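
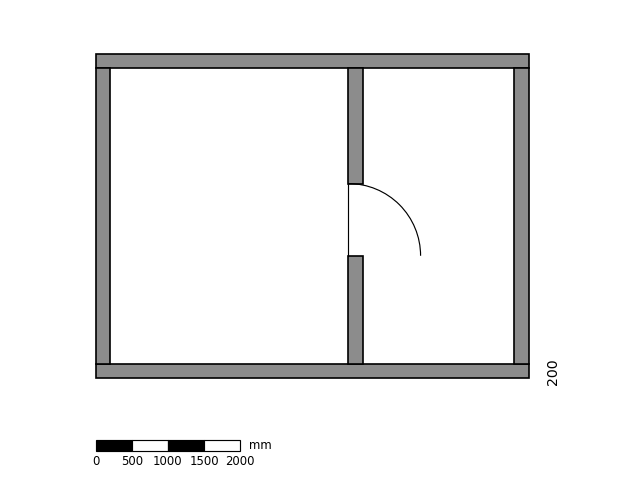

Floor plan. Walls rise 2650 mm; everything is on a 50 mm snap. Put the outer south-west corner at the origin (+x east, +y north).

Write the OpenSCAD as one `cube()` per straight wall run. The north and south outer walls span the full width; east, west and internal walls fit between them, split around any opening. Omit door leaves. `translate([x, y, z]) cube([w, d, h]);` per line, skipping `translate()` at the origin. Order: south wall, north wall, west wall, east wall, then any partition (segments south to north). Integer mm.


cube([6000, 200, 2650]);
translate([0, 4300, 0]) cube([6000, 200, 2650]);
translate([0, 200, 0]) cube([200, 4100, 2650]);
translate([5800, 200, 0]) cube([200, 4100, 2650]);
translate([3500, 200, 0]) cube([200, 1500, 2650]);
translate([3500, 2700, 0]) cube([200, 1600, 2650]);


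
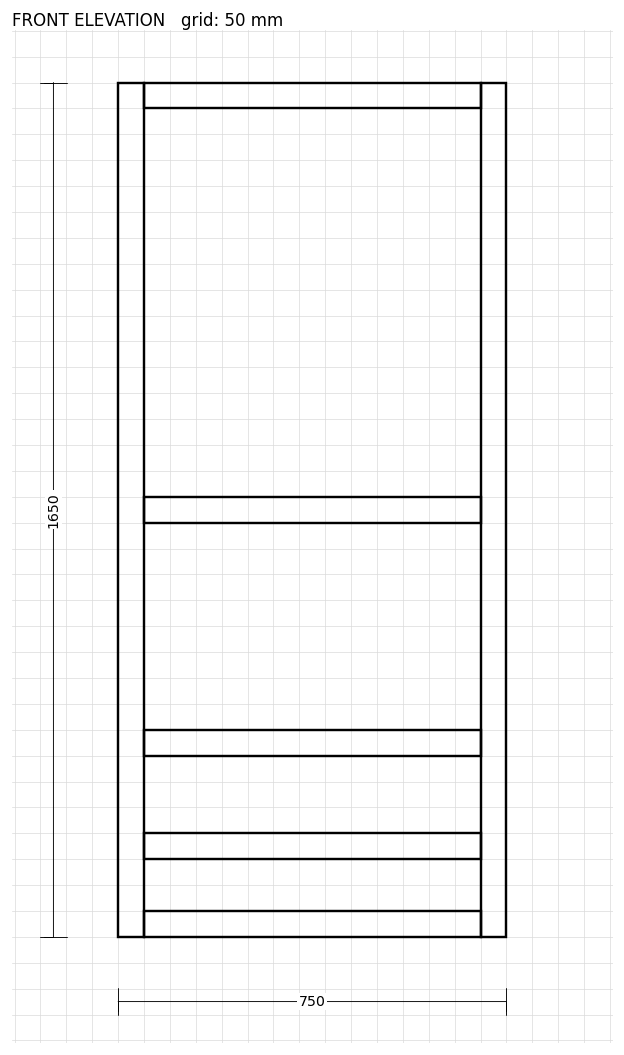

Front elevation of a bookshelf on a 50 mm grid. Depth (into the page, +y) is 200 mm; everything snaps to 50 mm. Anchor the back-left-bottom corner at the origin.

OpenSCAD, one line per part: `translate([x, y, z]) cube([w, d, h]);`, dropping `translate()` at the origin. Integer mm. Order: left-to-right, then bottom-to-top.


cube([50, 200, 1650]);
translate([50, 0, 0]) cube([650, 200, 50]);
translate([50, 0, 150]) cube([650, 200, 50]);
translate([50, 0, 350]) cube([650, 200, 50]);
translate([50, 0, 800]) cube([650, 200, 50]);
translate([50, 0, 1600]) cube([650, 200, 50]);
translate([700, 0, 0]) cube([50, 200, 1650]);


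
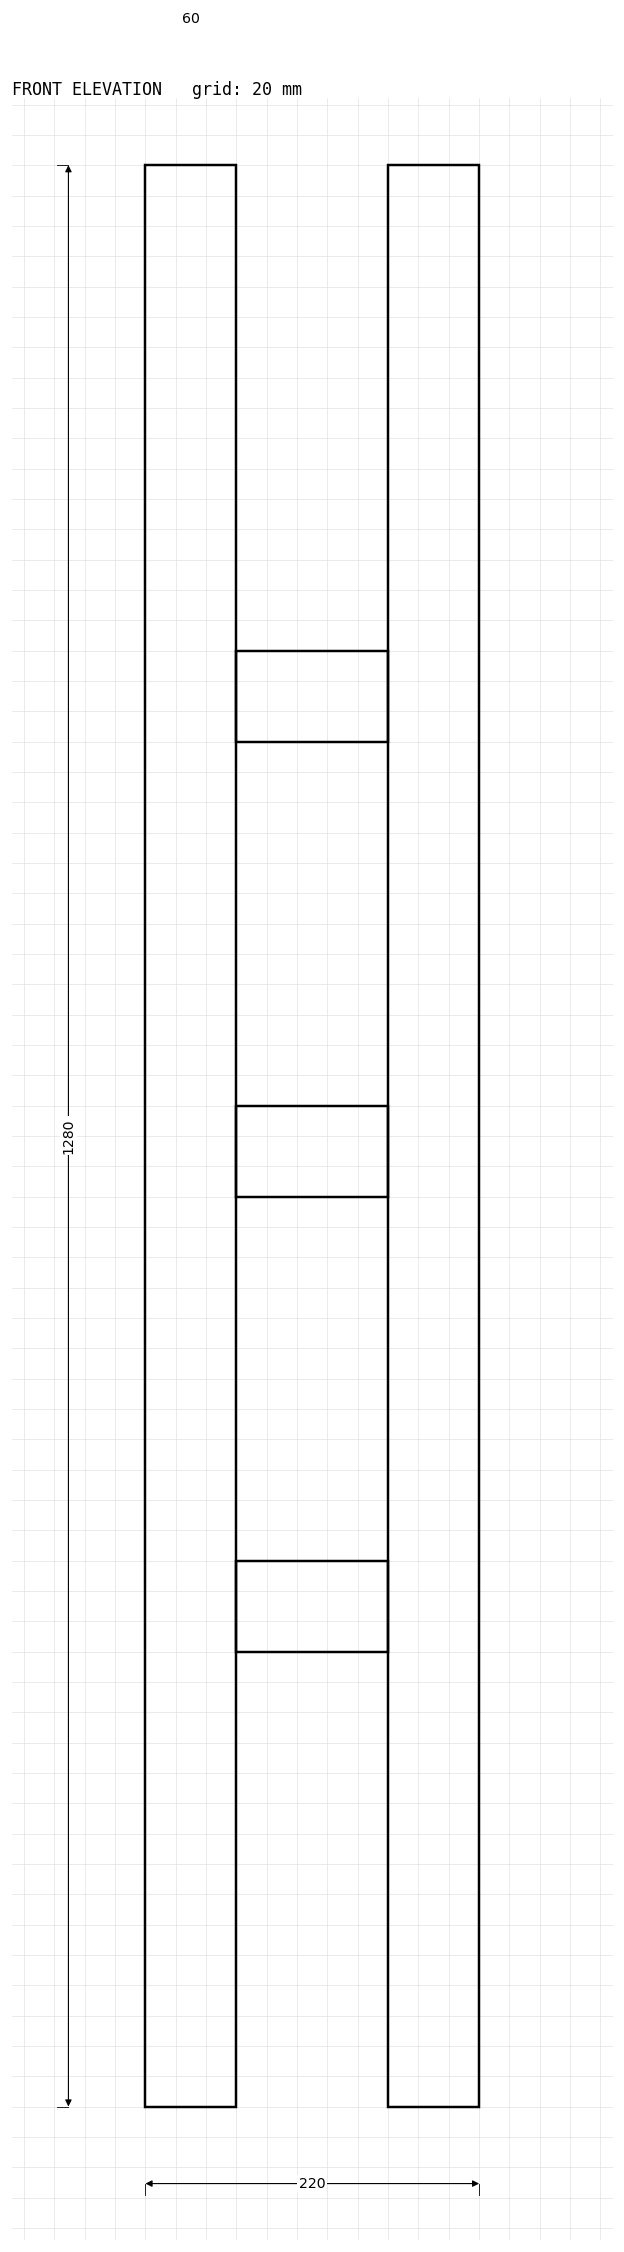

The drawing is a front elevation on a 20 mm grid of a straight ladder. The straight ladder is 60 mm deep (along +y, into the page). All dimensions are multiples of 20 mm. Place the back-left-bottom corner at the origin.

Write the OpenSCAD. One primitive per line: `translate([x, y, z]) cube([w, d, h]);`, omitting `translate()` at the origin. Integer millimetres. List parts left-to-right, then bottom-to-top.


cube([60, 60, 1280]);
translate([60, 0, 300]) cube([100, 60, 60]);
translate([60, 0, 600]) cube([100, 60, 60]);
translate([60, 0, 900]) cube([100, 60, 60]);
translate([160, 0, 0]) cube([60, 60, 1280]);


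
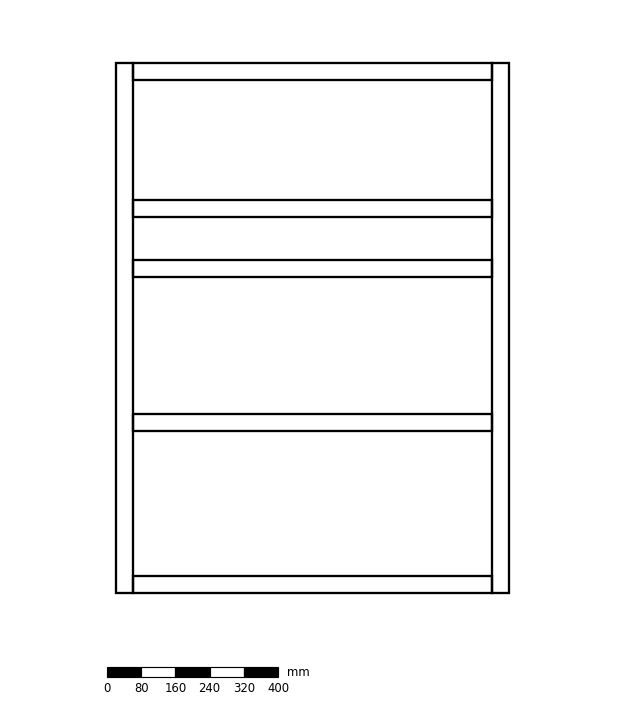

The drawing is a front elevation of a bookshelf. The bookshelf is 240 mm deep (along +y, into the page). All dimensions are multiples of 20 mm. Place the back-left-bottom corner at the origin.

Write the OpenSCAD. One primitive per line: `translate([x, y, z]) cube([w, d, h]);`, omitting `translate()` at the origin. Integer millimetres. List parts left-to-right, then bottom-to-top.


cube([40, 240, 1240]);
translate([40, 0, 0]) cube([840, 240, 40]);
translate([40, 0, 380]) cube([840, 240, 40]);
translate([40, 0, 740]) cube([840, 240, 40]);
translate([40, 0, 880]) cube([840, 240, 40]);
translate([40, 0, 1200]) cube([840, 240, 40]);
translate([880, 0, 0]) cube([40, 240, 1240]);


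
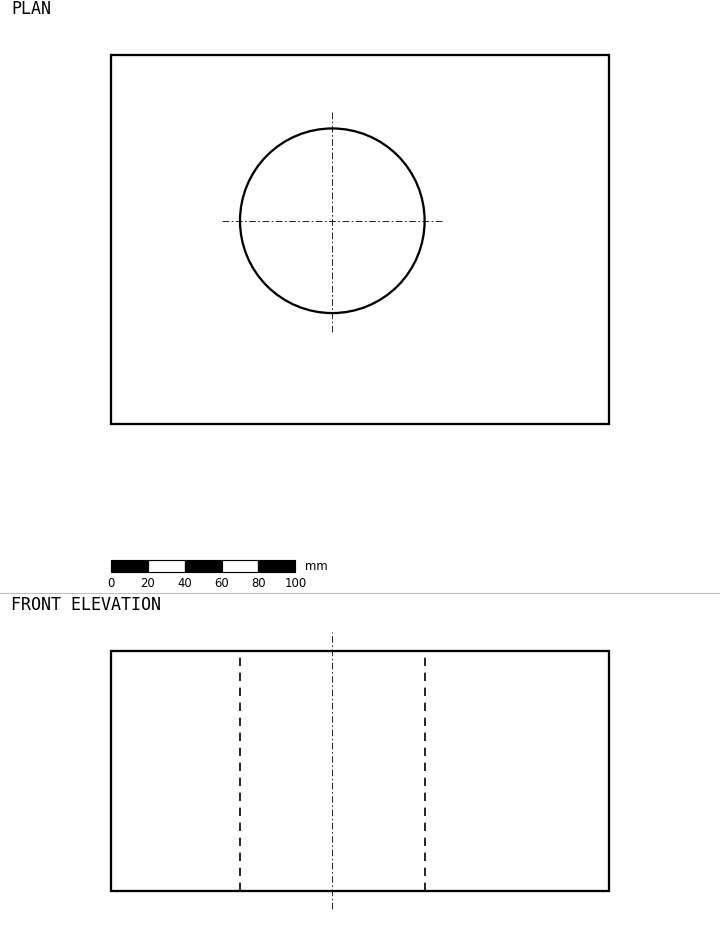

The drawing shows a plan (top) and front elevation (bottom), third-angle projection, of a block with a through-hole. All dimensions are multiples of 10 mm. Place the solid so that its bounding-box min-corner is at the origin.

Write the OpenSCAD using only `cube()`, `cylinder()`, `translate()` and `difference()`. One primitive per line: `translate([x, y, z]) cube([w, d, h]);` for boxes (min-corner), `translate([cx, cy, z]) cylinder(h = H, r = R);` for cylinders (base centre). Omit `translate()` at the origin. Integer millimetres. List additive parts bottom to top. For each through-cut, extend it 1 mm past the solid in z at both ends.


difference() {
  cube([270, 200, 130]);
  translate([120, 110, -1]) cylinder(h = 132, r = 50);
}


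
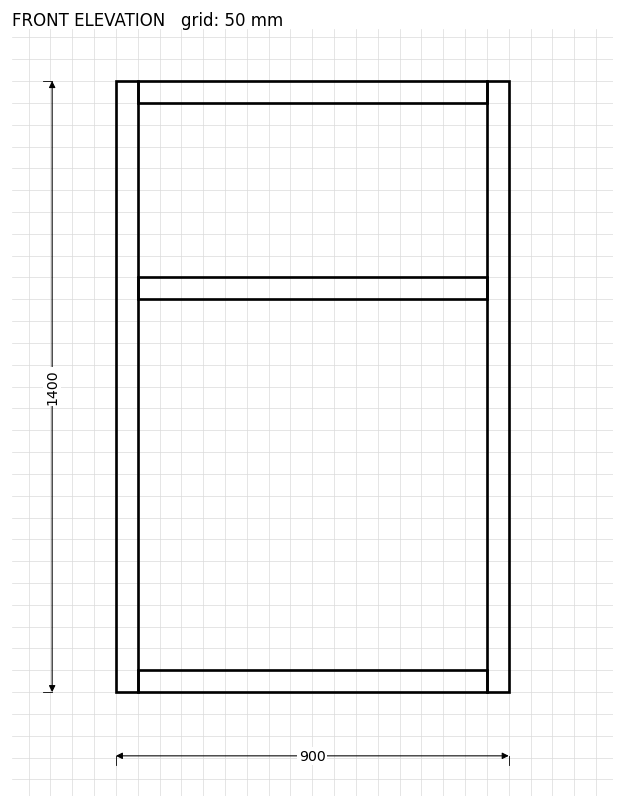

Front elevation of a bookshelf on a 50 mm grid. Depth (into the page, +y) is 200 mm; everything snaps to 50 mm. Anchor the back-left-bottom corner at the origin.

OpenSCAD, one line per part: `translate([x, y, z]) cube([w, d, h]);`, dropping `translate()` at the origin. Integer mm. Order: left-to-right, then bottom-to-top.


cube([50, 200, 1400]);
translate([50, 0, 0]) cube([800, 200, 50]);
translate([50, 0, 900]) cube([800, 200, 50]);
translate([50, 0, 1350]) cube([800, 200, 50]);
translate([850, 0, 0]) cube([50, 200, 1400]);


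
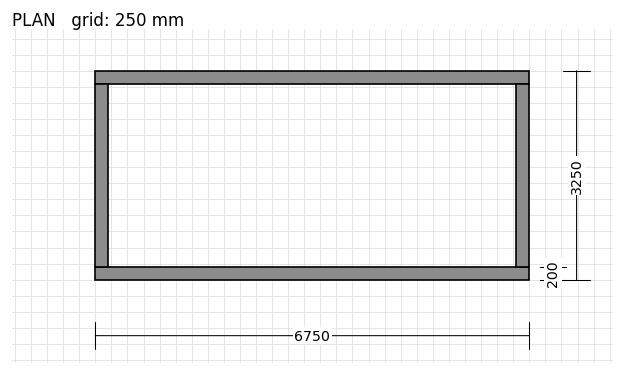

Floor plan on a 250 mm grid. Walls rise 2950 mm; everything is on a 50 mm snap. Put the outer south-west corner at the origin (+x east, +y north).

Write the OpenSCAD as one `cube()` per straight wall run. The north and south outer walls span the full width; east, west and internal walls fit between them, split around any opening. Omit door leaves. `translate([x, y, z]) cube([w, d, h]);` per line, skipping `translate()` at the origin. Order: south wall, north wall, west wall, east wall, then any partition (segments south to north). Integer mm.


cube([6750, 200, 2950]);
translate([0, 3050, 0]) cube([6750, 200, 2950]);
translate([0, 200, 0]) cube([200, 2850, 2950]);
translate([6550, 200, 0]) cube([200, 2850, 2950]);


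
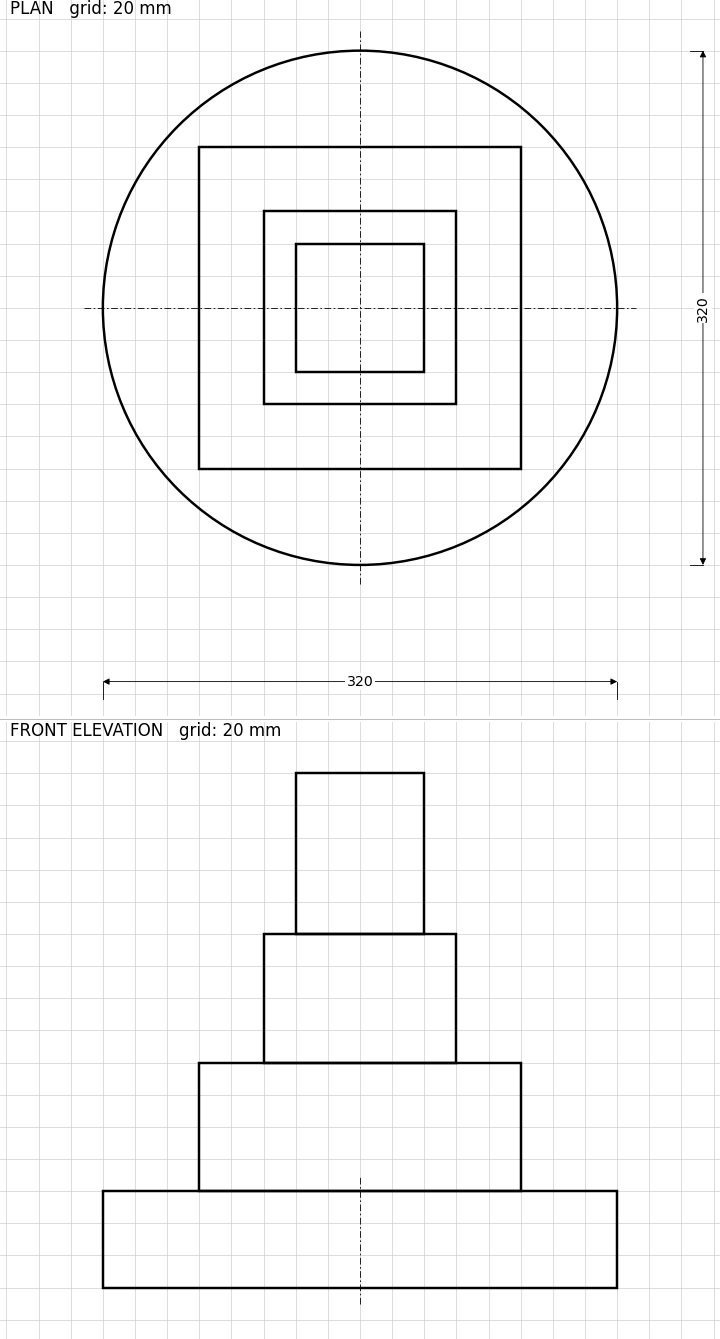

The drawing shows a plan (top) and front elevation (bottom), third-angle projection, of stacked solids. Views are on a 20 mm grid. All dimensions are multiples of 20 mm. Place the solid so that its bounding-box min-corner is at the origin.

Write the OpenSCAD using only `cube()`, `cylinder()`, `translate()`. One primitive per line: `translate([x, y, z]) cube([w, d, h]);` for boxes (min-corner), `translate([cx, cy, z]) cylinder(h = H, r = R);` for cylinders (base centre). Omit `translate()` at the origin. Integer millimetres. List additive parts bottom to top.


translate([160, 160, 0]) cylinder(h = 60, r = 160);
translate([60, 60, 60]) cube([200, 200, 80]);
translate([100, 100, 140]) cube([120, 120, 80]);
translate([120, 120, 220]) cube([80, 80, 100]);


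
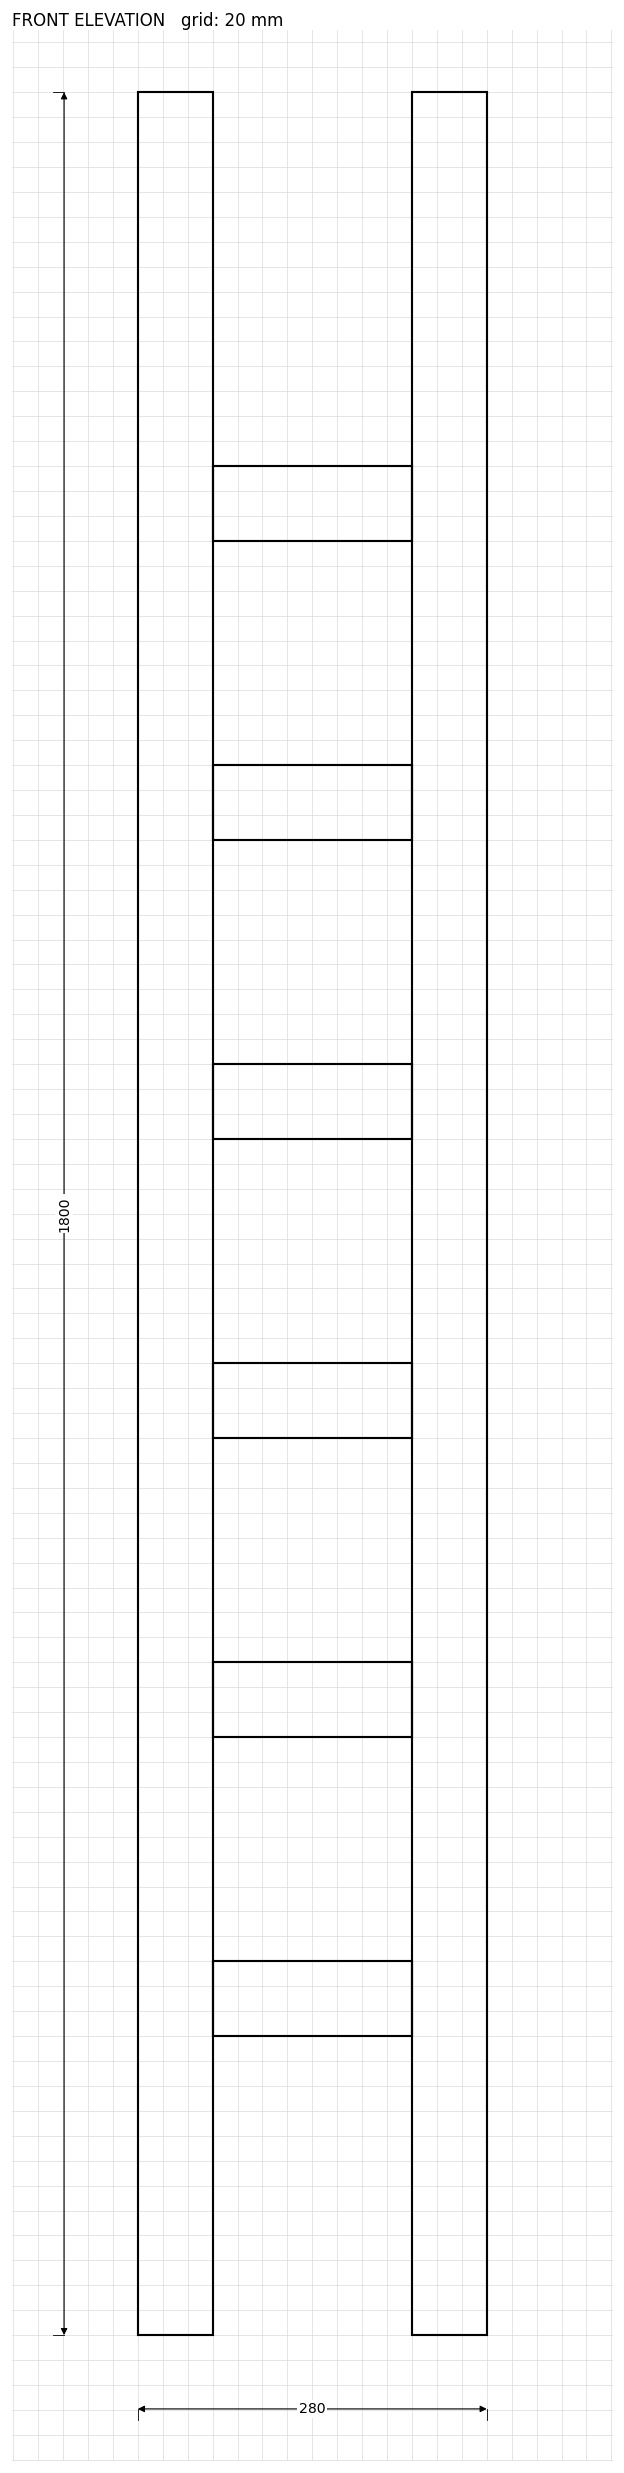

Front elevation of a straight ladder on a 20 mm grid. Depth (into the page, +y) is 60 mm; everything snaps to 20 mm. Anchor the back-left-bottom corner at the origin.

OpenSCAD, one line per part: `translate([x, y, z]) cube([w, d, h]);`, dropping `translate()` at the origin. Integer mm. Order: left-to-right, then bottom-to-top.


cube([60, 60, 1800]);
translate([60, 0, 240]) cube([160, 60, 60]);
translate([60, 0, 480]) cube([160, 60, 60]);
translate([60, 0, 720]) cube([160, 60, 60]);
translate([60, 0, 960]) cube([160, 60, 60]);
translate([60, 0, 1200]) cube([160, 60, 60]);
translate([60, 0, 1440]) cube([160, 60, 60]);
translate([220, 0, 0]) cube([60, 60, 1800]);


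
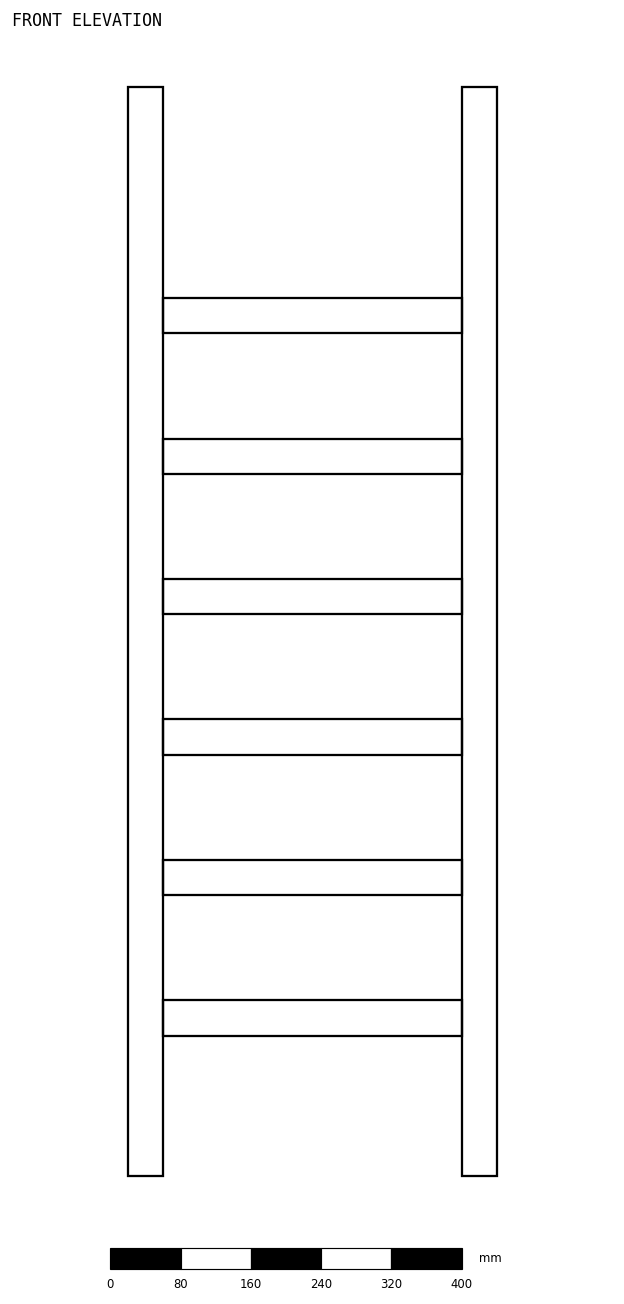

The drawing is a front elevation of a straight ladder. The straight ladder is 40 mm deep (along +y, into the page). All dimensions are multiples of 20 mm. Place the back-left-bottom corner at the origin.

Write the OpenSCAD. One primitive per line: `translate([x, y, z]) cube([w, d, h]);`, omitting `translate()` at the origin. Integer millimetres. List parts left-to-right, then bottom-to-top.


cube([40, 40, 1240]);
translate([40, 0, 160]) cube([340, 40, 40]);
translate([40, 0, 320]) cube([340, 40, 40]);
translate([40, 0, 480]) cube([340, 40, 40]);
translate([40, 0, 640]) cube([340, 40, 40]);
translate([40, 0, 800]) cube([340, 40, 40]);
translate([40, 0, 960]) cube([340, 40, 40]);
translate([380, 0, 0]) cube([40, 40, 1240]);


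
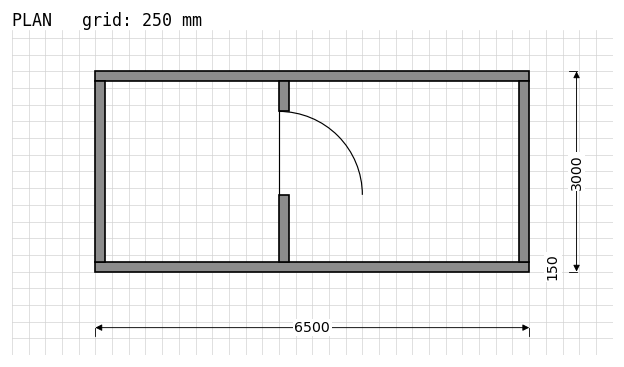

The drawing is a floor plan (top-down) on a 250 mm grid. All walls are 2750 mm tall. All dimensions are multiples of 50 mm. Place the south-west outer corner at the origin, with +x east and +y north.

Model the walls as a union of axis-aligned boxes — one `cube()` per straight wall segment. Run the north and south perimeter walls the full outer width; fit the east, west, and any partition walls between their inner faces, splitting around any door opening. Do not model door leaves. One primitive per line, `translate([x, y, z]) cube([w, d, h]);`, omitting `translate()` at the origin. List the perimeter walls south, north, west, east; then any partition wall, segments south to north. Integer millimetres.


cube([6500, 150, 2750]);
translate([0, 2850, 0]) cube([6500, 150, 2750]);
translate([0, 150, 0]) cube([150, 2700, 2750]);
translate([6350, 150, 0]) cube([150, 2700, 2750]);
translate([2750, 150, 0]) cube([150, 1000, 2750]);
translate([2750, 2400, 0]) cube([150, 450, 2750]);


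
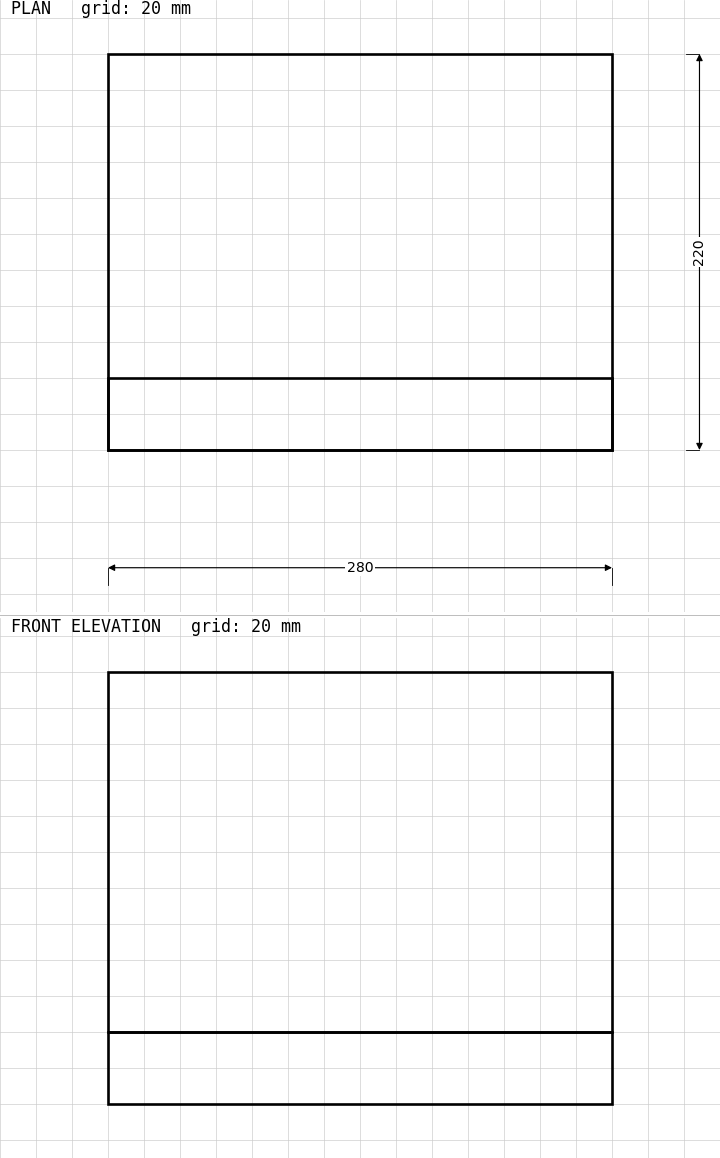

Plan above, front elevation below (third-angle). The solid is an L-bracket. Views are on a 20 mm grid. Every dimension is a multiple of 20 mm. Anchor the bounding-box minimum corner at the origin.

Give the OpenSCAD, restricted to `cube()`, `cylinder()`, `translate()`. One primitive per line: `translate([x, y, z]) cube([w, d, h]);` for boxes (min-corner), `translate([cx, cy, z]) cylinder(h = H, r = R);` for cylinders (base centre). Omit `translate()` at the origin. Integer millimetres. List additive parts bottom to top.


cube([280, 220, 40]);
translate([0, 0, 40]) cube([280, 40, 200]);


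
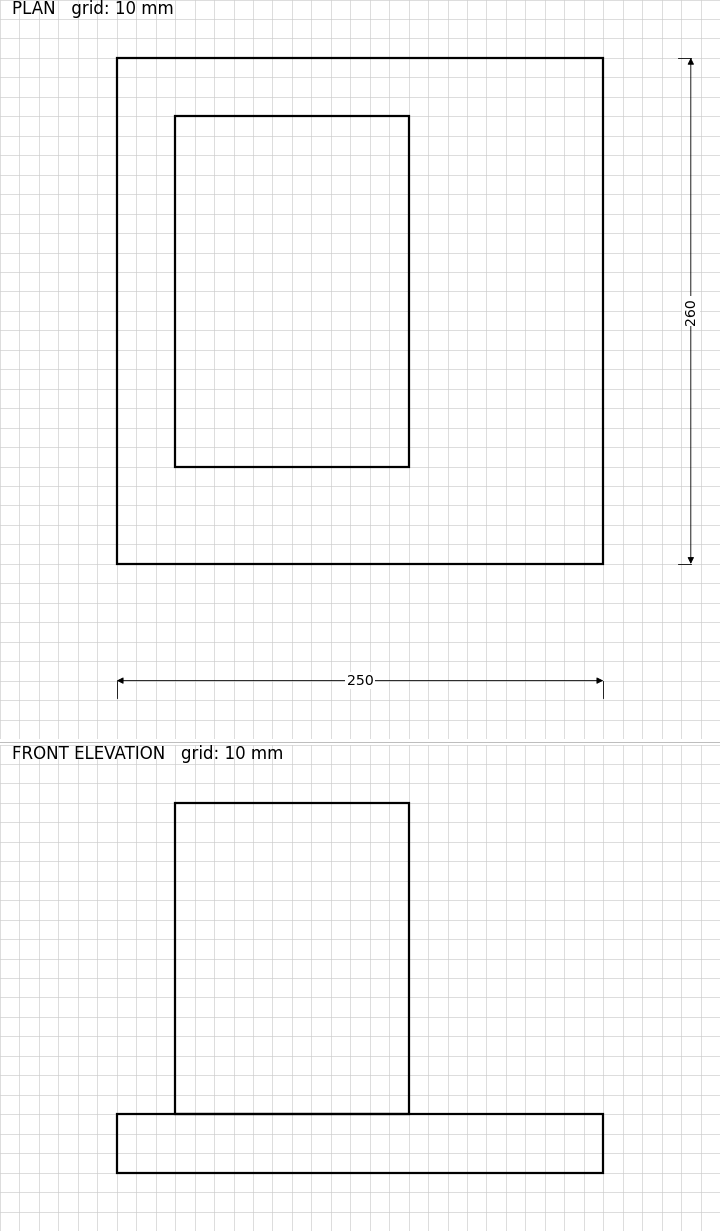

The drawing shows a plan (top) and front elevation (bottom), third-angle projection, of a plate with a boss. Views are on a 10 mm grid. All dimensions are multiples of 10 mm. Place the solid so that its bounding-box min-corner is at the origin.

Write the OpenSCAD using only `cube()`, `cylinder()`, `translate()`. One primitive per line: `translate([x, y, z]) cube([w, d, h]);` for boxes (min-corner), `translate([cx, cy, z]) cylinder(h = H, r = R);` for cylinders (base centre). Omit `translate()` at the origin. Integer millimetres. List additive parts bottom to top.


cube([250, 260, 30]);
translate([30, 50, 30]) cube([120, 180, 160]);


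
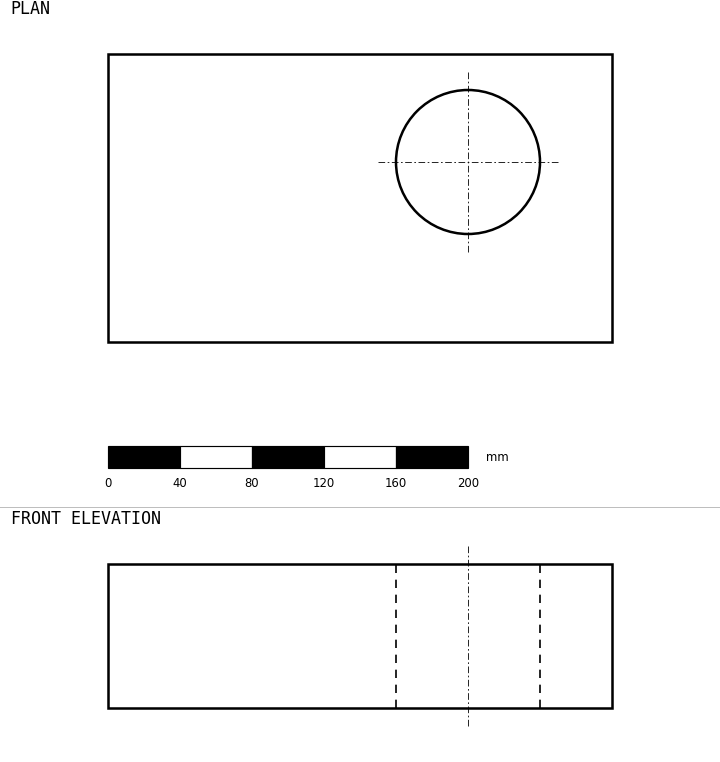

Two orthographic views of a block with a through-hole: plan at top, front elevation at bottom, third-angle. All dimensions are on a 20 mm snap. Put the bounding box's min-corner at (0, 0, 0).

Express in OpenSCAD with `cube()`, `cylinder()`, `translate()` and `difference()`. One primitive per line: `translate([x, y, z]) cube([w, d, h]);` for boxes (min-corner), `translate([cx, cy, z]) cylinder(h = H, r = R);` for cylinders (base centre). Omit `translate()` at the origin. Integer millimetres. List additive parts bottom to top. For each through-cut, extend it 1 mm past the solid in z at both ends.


difference() {
  cube([280, 160, 80]);
  translate([200, 100, -1]) cylinder(h = 82, r = 40);
}


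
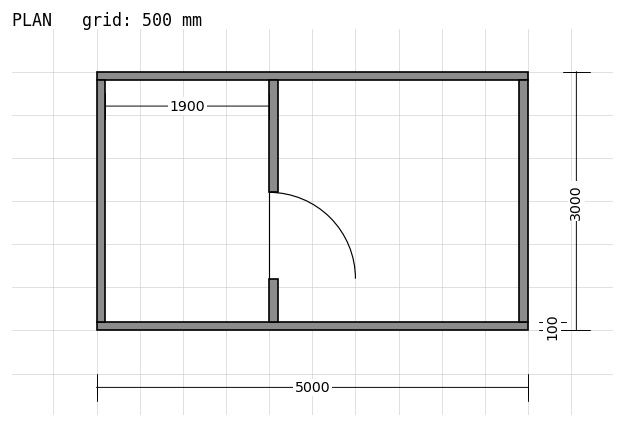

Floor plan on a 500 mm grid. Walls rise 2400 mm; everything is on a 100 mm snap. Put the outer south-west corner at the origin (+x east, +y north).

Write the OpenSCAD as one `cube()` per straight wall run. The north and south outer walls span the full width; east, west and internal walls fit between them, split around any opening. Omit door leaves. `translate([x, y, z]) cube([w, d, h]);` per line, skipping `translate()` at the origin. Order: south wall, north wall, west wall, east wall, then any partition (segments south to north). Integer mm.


cube([5000, 100, 2400]);
translate([0, 2900, 0]) cube([5000, 100, 2400]);
translate([0, 100, 0]) cube([100, 2800, 2400]);
translate([4900, 100, 0]) cube([100, 2800, 2400]);
translate([2000, 100, 0]) cube([100, 500, 2400]);
translate([2000, 1600, 0]) cube([100, 1300, 2400]);


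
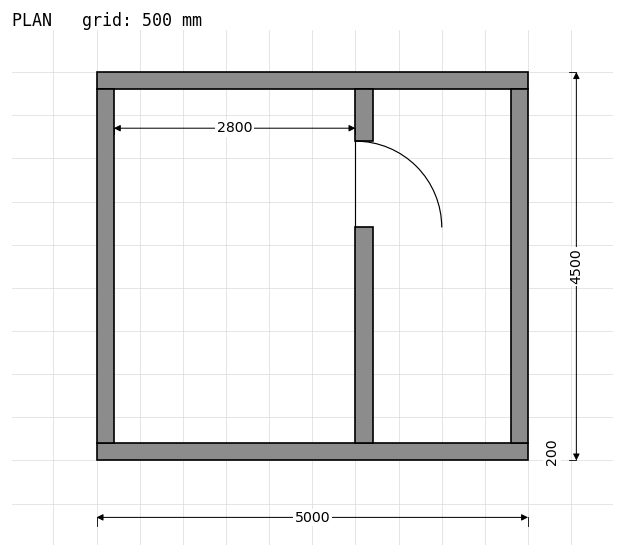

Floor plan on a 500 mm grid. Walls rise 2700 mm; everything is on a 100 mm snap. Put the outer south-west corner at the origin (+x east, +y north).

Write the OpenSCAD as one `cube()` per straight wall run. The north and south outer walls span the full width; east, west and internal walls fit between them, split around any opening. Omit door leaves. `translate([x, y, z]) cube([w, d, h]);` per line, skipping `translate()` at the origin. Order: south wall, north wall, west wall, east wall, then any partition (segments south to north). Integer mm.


cube([5000, 200, 2700]);
translate([0, 4300, 0]) cube([5000, 200, 2700]);
translate([0, 200, 0]) cube([200, 4100, 2700]);
translate([4800, 200, 0]) cube([200, 4100, 2700]);
translate([3000, 200, 0]) cube([200, 2500, 2700]);
translate([3000, 3700, 0]) cube([200, 600, 2700]);


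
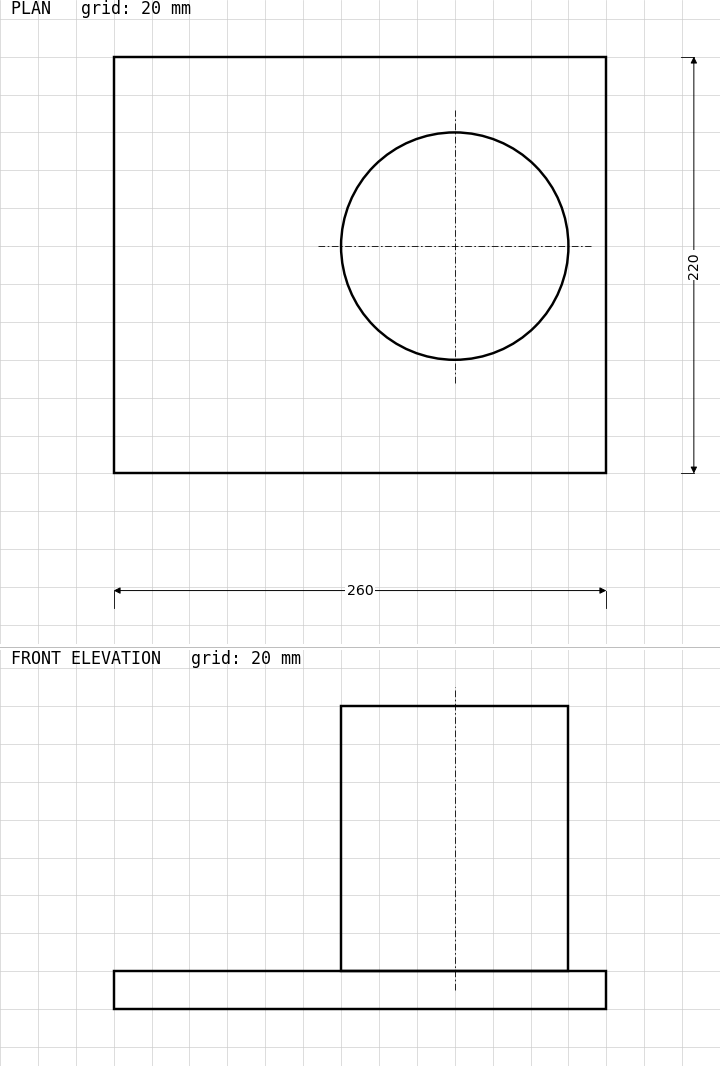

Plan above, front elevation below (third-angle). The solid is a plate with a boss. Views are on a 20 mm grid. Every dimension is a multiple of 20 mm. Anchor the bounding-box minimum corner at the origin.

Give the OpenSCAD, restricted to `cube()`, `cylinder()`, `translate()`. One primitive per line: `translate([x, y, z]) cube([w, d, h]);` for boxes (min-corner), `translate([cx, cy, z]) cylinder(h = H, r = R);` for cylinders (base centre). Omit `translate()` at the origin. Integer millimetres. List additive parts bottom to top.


cube([260, 220, 20]);
translate([180, 120, 20]) cylinder(h = 140, r = 60);


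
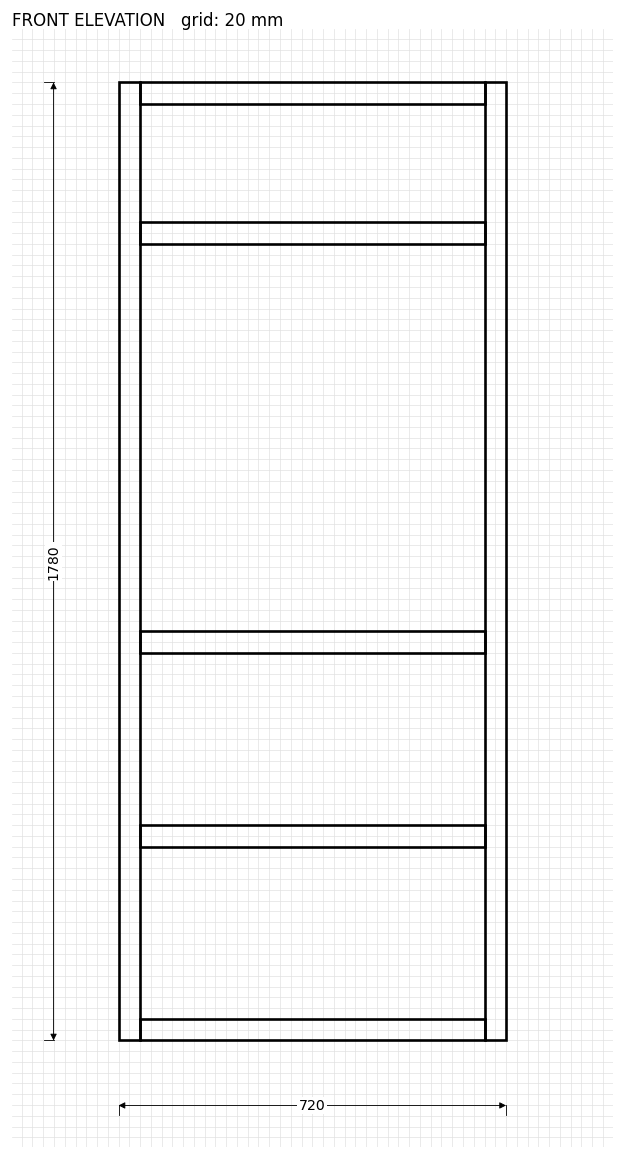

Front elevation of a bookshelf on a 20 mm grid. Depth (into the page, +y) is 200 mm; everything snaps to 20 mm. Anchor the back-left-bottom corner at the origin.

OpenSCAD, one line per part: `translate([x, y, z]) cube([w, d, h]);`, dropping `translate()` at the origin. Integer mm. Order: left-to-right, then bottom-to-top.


cube([40, 200, 1780]);
translate([40, 0, 0]) cube([640, 200, 40]);
translate([40, 0, 360]) cube([640, 200, 40]);
translate([40, 0, 720]) cube([640, 200, 40]);
translate([40, 0, 1480]) cube([640, 200, 40]);
translate([40, 0, 1740]) cube([640, 200, 40]);
translate([680, 0, 0]) cube([40, 200, 1780]);


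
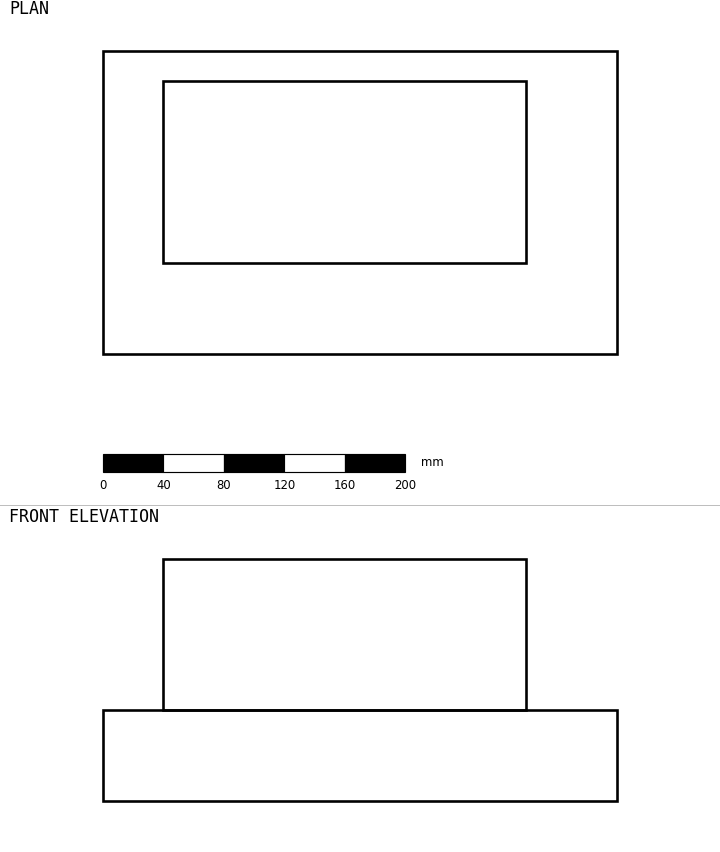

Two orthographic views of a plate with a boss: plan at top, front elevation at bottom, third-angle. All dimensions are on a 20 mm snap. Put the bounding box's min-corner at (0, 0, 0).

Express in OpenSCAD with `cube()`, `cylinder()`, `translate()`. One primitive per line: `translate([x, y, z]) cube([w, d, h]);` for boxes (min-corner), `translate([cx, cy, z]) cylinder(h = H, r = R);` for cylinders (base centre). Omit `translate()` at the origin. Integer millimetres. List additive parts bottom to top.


cube([340, 200, 60]);
translate([40, 60, 60]) cube([240, 120, 100]);


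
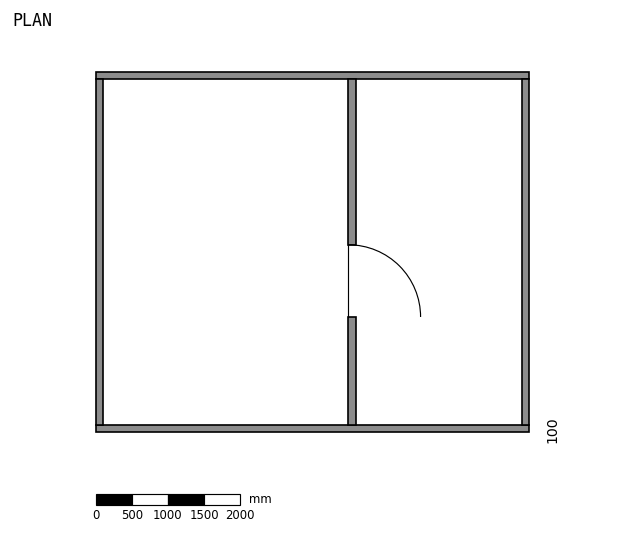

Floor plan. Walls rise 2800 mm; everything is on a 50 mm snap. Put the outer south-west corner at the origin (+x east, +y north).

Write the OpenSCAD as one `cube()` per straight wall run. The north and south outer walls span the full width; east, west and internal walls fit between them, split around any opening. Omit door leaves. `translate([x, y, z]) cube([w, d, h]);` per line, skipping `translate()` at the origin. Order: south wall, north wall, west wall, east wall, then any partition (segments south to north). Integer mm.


cube([6000, 100, 2800]);
translate([0, 4900, 0]) cube([6000, 100, 2800]);
translate([0, 100, 0]) cube([100, 4800, 2800]);
translate([5900, 100, 0]) cube([100, 4800, 2800]);
translate([3500, 100, 0]) cube([100, 1500, 2800]);
translate([3500, 2600, 0]) cube([100, 2300, 2800]);


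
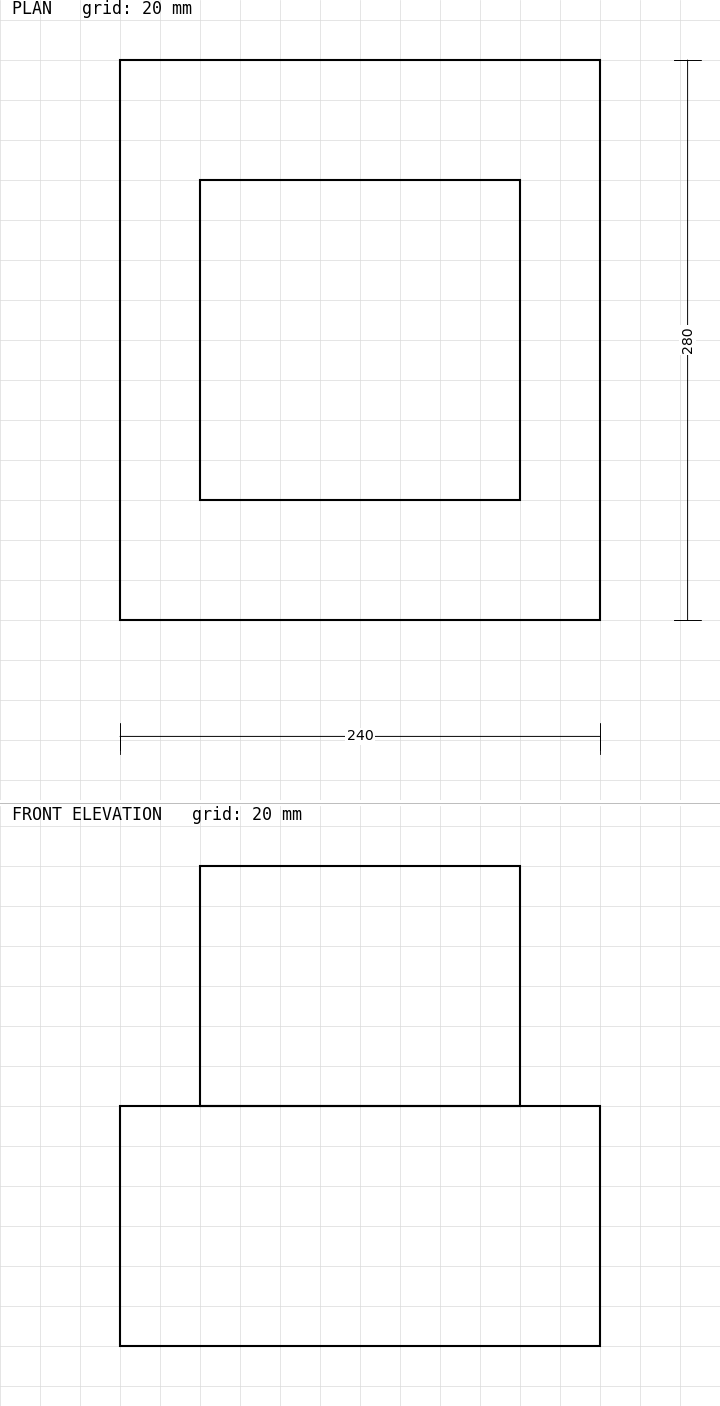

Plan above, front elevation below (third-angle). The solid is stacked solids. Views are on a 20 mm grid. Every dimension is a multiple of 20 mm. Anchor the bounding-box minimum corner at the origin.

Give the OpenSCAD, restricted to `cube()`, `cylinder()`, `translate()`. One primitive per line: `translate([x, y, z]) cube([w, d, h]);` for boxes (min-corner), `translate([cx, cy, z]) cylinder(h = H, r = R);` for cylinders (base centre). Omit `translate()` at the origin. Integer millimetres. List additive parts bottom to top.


cube([240, 280, 120]);
translate([40, 60, 120]) cube([160, 160, 120]);


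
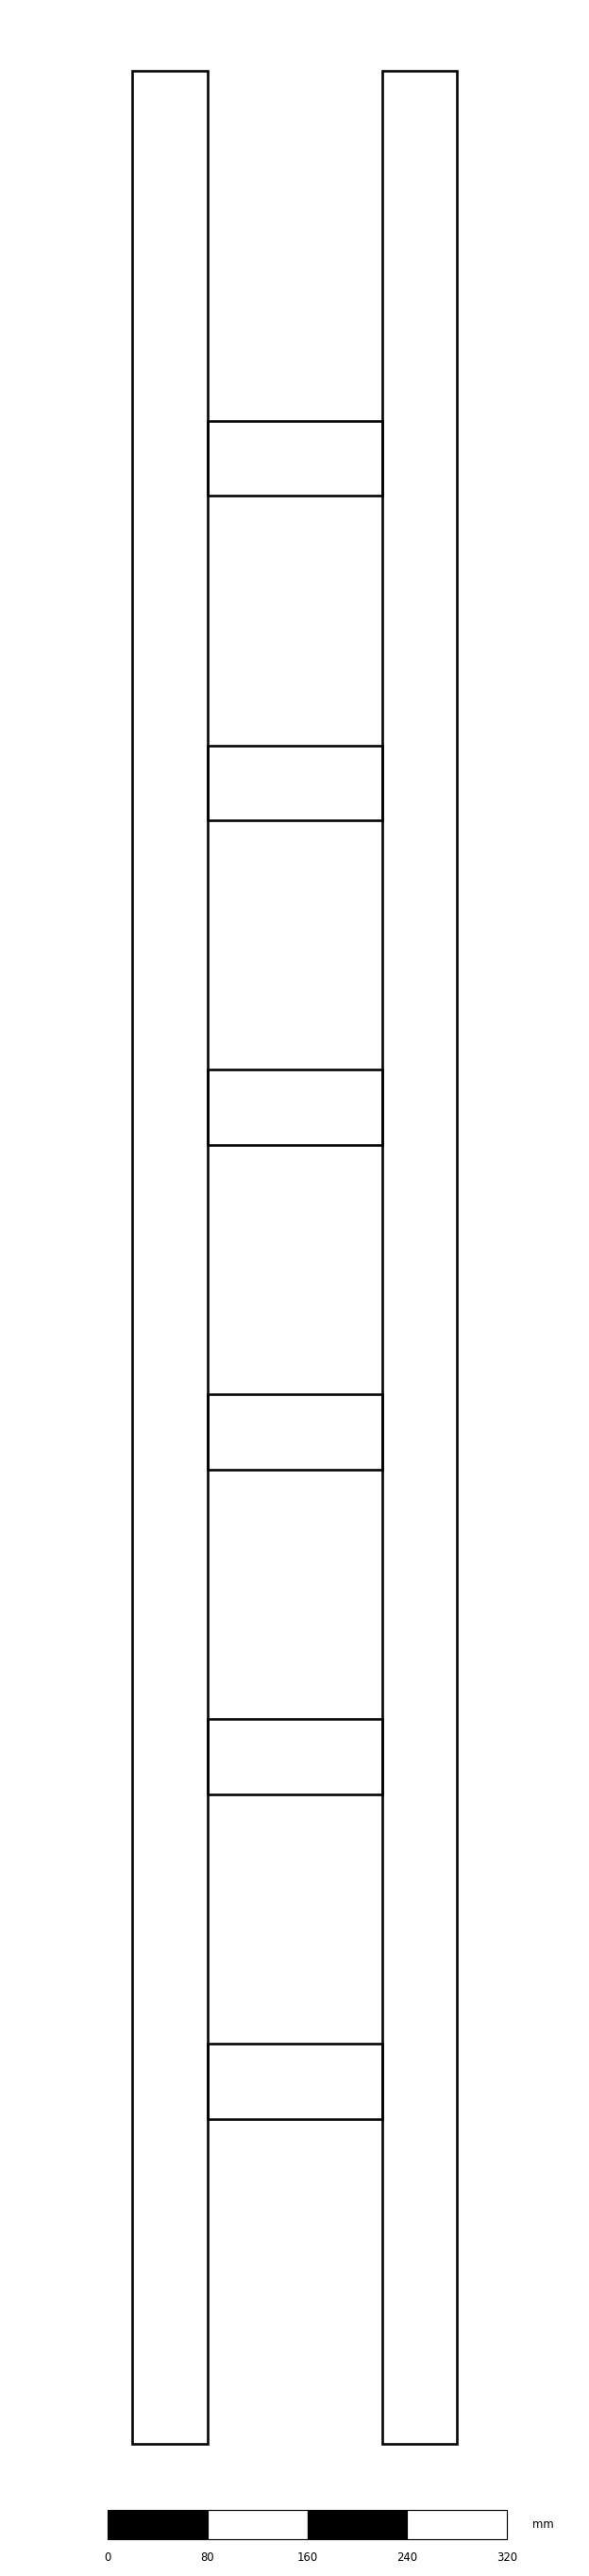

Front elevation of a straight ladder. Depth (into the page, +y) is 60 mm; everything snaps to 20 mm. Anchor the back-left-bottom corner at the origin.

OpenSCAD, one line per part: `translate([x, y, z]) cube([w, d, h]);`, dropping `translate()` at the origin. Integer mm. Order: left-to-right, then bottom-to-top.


cube([60, 60, 1900]);
translate([60, 0, 260]) cube([140, 60, 60]);
translate([60, 0, 520]) cube([140, 60, 60]);
translate([60, 0, 780]) cube([140, 60, 60]);
translate([60, 0, 1040]) cube([140, 60, 60]);
translate([60, 0, 1300]) cube([140, 60, 60]);
translate([60, 0, 1560]) cube([140, 60, 60]);
translate([200, 0, 0]) cube([60, 60, 1900]);


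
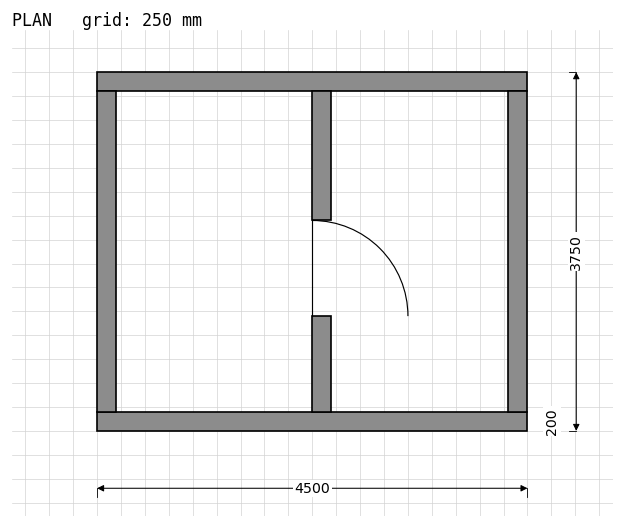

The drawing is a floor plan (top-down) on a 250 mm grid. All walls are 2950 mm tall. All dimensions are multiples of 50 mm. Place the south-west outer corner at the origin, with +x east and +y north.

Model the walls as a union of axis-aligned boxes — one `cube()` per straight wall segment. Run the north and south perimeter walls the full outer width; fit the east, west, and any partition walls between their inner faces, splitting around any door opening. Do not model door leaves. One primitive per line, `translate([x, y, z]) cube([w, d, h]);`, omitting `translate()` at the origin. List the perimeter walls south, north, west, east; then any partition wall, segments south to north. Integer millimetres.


cube([4500, 200, 2950]);
translate([0, 3550, 0]) cube([4500, 200, 2950]);
translate([0, 200, 0]) cube([200, 3350, 2950]);
translate([4300, 200, 0]) cube([200, 3350, 2950]);
translate([2250, 200, 0]) cube([200, 1000, 2950]);
translate([2250, 2200, 0]) cube([200, 1350, 2950]);


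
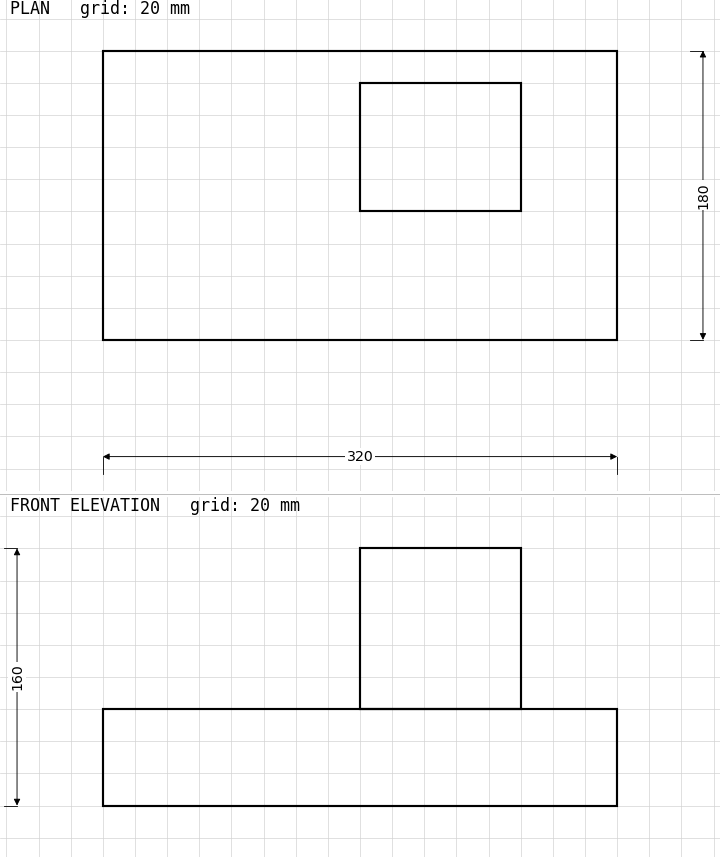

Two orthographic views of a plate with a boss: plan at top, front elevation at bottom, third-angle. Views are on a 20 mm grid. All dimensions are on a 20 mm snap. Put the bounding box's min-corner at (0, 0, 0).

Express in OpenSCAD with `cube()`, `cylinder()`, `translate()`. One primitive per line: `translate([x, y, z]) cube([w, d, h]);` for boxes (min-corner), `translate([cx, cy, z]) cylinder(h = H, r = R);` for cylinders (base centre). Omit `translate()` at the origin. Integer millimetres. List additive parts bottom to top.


cube([320, 180, 60]);
translate([160, 80, 60]) cube([100, 80, 100]);


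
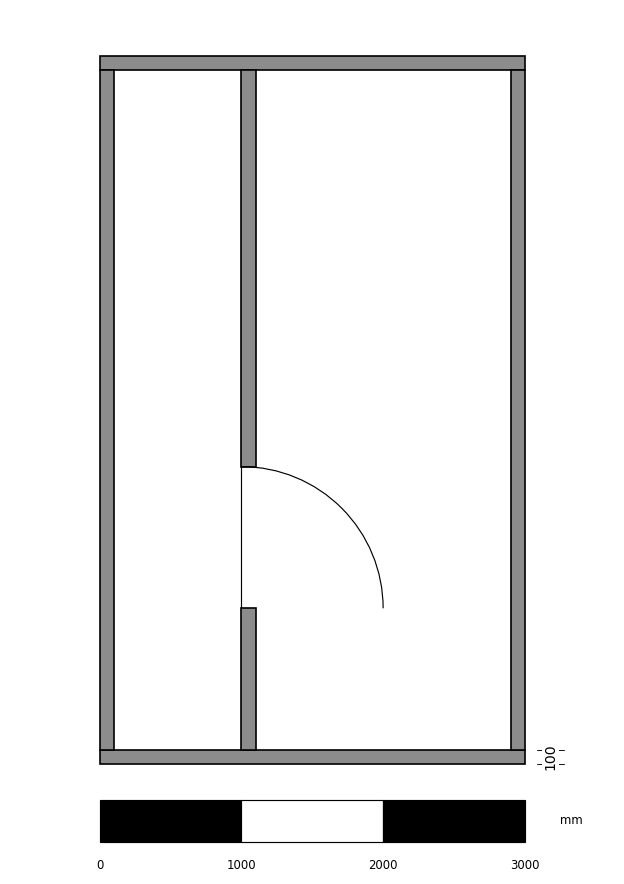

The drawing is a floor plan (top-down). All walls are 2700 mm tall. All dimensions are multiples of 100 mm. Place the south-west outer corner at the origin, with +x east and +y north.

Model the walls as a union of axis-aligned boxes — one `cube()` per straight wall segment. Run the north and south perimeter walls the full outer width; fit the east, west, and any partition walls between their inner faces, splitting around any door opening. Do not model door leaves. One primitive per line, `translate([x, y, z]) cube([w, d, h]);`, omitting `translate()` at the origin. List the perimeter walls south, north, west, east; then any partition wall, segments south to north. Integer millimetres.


cube([3000, 100, 2700]);
translate([0, 4900, 0]) cube([3000, 100, 2700]);
translate([0, 100, 0]) cube([100, 4800, 2700]);
translate([2900, 100, 0]) cube([100, 4800, 2700]);
translate([1000, 100, 0]) cube([100, 1000, 2700]);
translate([1000, 2100, 0]) cube([100, 2800, 2700]);


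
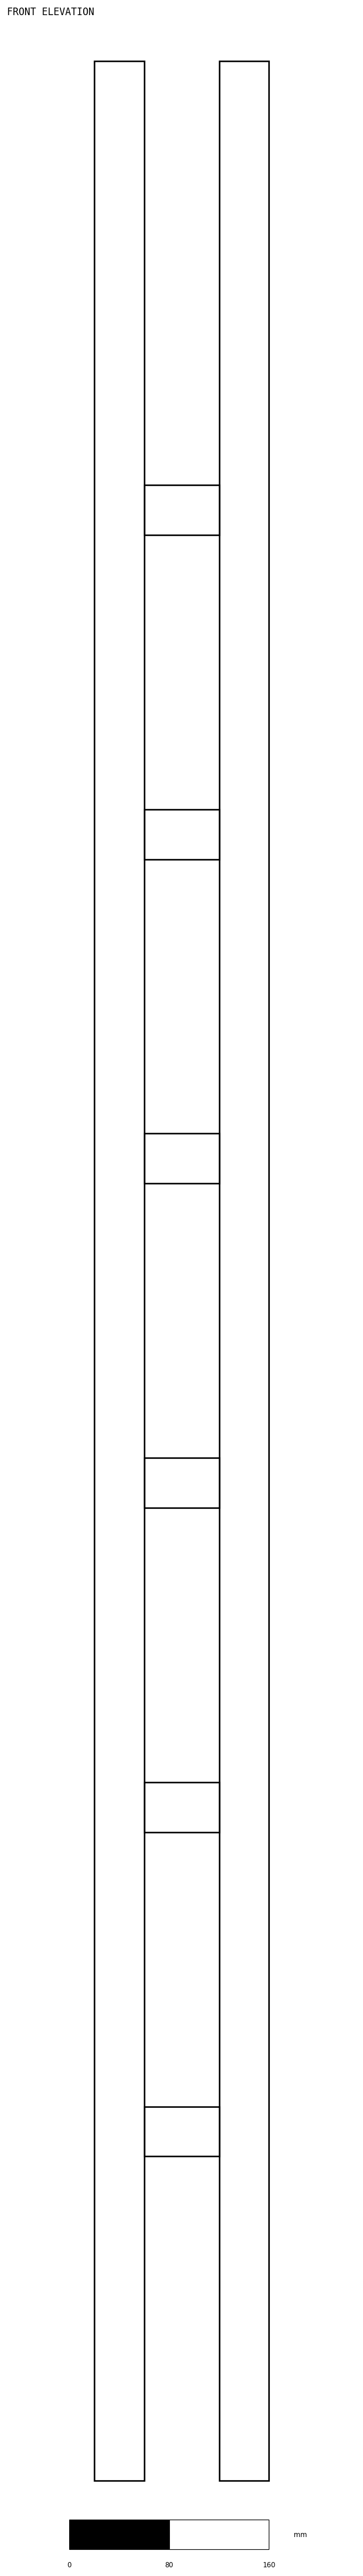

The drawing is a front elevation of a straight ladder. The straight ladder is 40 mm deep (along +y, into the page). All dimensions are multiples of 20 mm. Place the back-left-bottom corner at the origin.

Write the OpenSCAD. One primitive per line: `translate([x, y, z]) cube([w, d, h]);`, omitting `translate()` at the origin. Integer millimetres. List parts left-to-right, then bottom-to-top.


cube([40, 40, 1940]);
translate([40, 0, 260]) cube([60, 40, 40]);
translate([40, 0, 520]) cube([60, 40, 40]);
translate([40, 0, 780]) cube([60, 40, 40]);
translate([40, 0, 1040]) cube([60, 40, 40]);
translate([40, 0, 1300]) cube([60, 40, 40]);
translate([40, 0, 1560]) cube([60, 40, 40]);
translate([100, 0, 0]) cube([40, 40, 1940]);


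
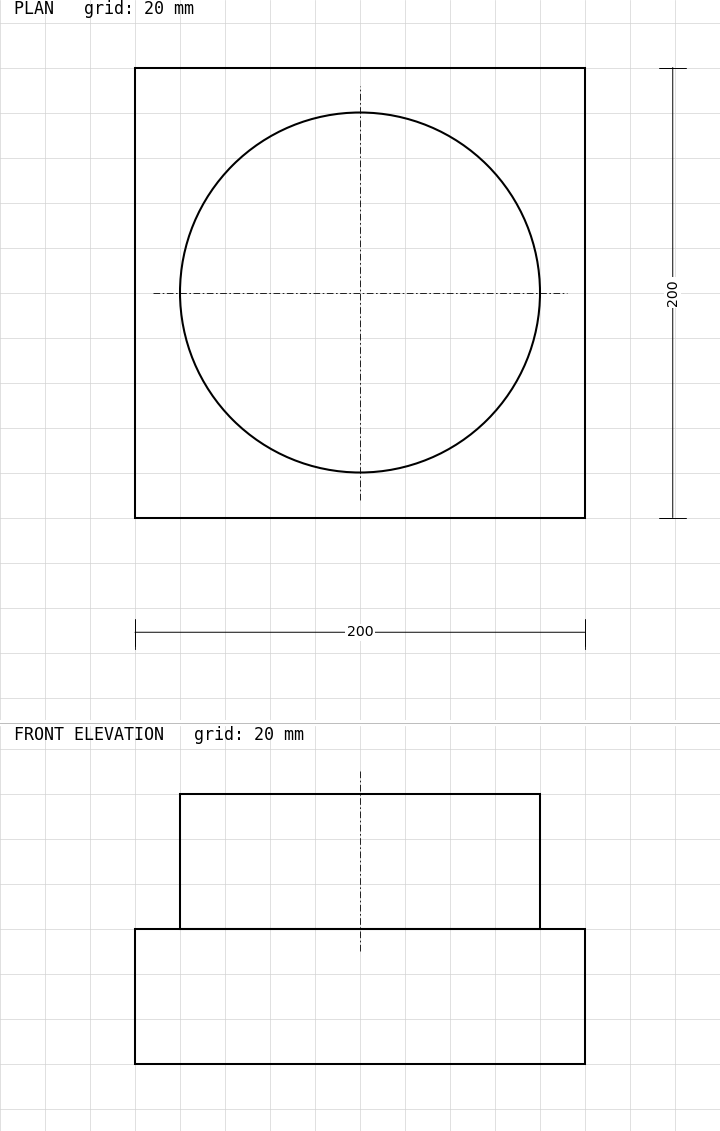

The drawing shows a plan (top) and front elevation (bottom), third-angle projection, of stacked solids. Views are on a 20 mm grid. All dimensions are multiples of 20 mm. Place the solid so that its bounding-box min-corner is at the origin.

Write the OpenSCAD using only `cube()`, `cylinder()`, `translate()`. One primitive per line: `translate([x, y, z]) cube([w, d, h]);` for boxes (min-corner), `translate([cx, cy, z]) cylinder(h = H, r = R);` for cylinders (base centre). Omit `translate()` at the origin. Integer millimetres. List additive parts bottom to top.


cube([200, 200, 60]);
translate([100, 100, 60]) cylinder(h = 60, r = 80);


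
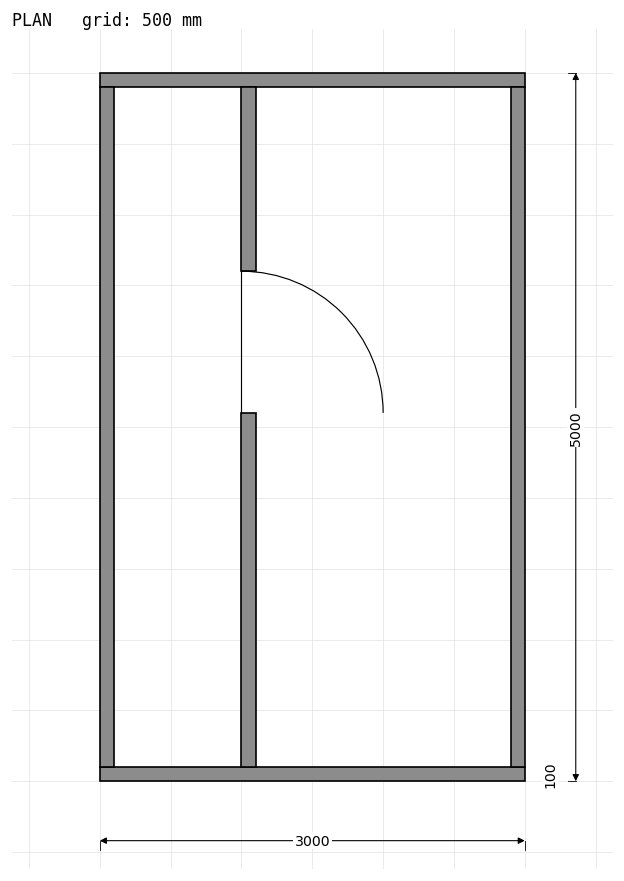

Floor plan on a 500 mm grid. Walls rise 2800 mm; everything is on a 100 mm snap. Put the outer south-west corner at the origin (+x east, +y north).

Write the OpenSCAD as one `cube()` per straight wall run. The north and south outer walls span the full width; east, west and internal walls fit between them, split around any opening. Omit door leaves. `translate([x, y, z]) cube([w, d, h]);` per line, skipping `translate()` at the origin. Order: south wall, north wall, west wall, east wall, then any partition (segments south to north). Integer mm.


cube([3000, 100, 2800]);
translate([0, 4900, 0]) cube([3000, 100, 2800]);
translate([0, 100, 0]) cube([100, 4800, 2800]);
translate([2900, 100, 0]) cube([100, 4800, 2800]);
translate([1000, 100, 0]) cube([100, 2500, 2800]);
translate([1000, 3600, 0]) cube([100, 1300, 2800]);


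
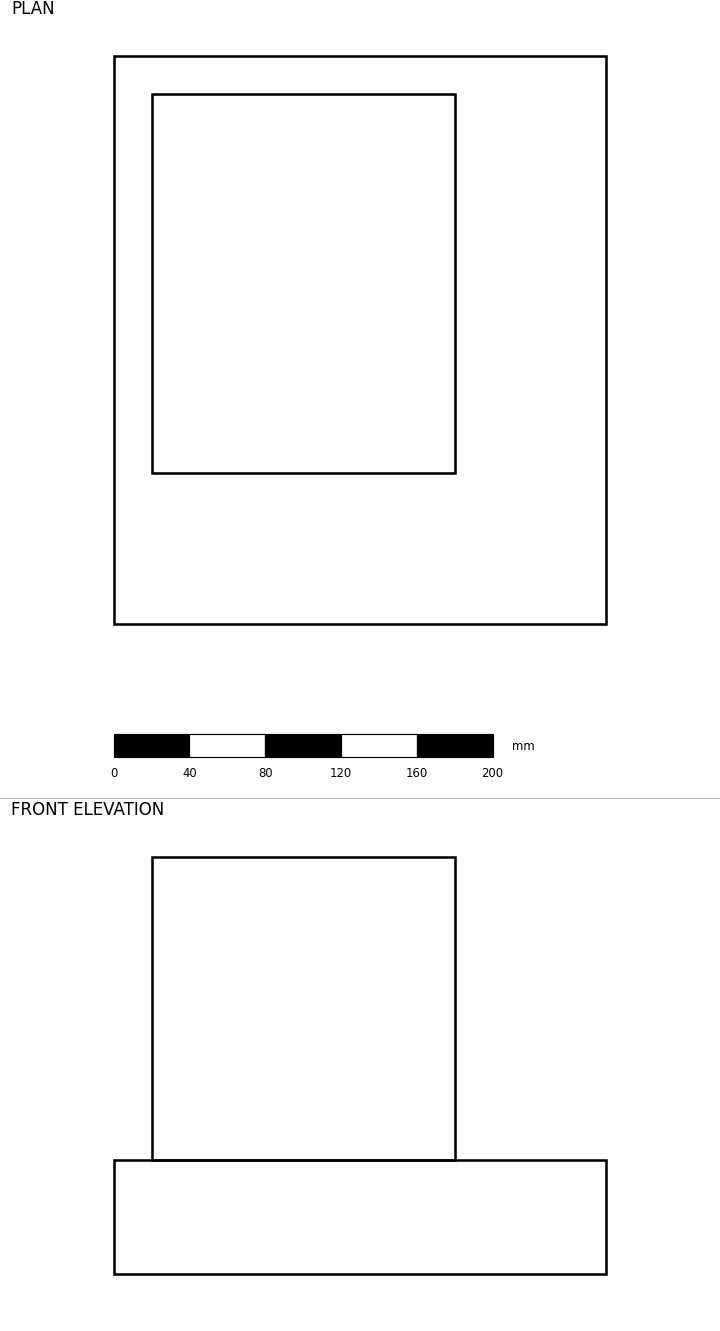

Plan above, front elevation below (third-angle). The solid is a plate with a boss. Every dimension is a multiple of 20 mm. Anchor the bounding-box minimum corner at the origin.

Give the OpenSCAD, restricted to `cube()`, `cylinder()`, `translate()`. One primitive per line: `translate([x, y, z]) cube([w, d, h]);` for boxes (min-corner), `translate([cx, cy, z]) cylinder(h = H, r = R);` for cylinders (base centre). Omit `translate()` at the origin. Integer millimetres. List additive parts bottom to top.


cube([260, 300, 60]);
translate([20, 80, 60]) cube([160, 200, 160]);


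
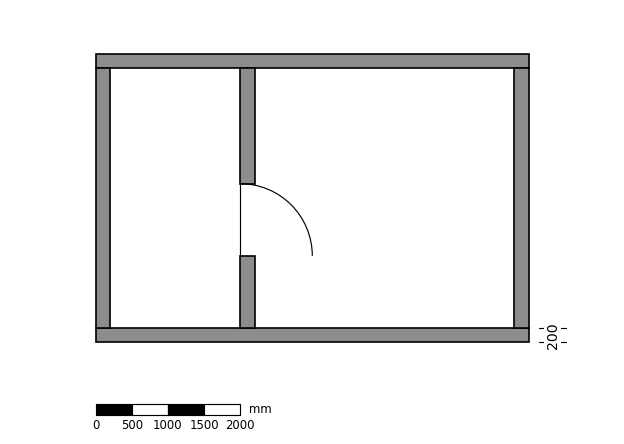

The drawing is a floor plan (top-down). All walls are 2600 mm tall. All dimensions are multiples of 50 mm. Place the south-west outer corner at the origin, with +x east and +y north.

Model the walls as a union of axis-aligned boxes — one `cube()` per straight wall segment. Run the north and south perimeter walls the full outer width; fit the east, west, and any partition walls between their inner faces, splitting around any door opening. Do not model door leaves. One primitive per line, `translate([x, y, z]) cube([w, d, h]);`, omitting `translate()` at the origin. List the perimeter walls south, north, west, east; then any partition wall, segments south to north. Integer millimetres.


cube([6000, 200, 2600]);
translate([0, 3800, 0]) cube([6000, 200, 2600]);
translate([0, 200, 0]) cube([200, 3600, 2600]);
translate([5800, 200, 0]) cube([200, 3600, 2600]);
translate([2000, 200, 0]) cube([200, 1000, 2600]);
translate([2000, 2200, 0]) cube([200, 1600, 2600]);


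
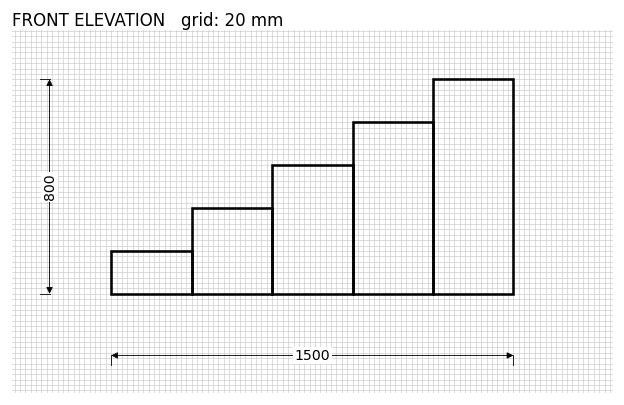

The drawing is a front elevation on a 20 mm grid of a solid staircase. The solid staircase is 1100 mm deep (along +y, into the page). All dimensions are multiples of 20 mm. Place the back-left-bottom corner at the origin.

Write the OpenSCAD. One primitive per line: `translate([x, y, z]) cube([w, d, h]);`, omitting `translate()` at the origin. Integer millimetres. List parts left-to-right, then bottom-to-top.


cube([300, 1100, 160]);
translate([300, 0, 0]) cube([300, 1100, 320]);
translate([600, 0, 0]) cube([300, 1100, 480]);
translate([900, 0, 0]) cube([300, 1100, 640]);
translate([1200, 0, 0]) cube([300, 1100, 800]);


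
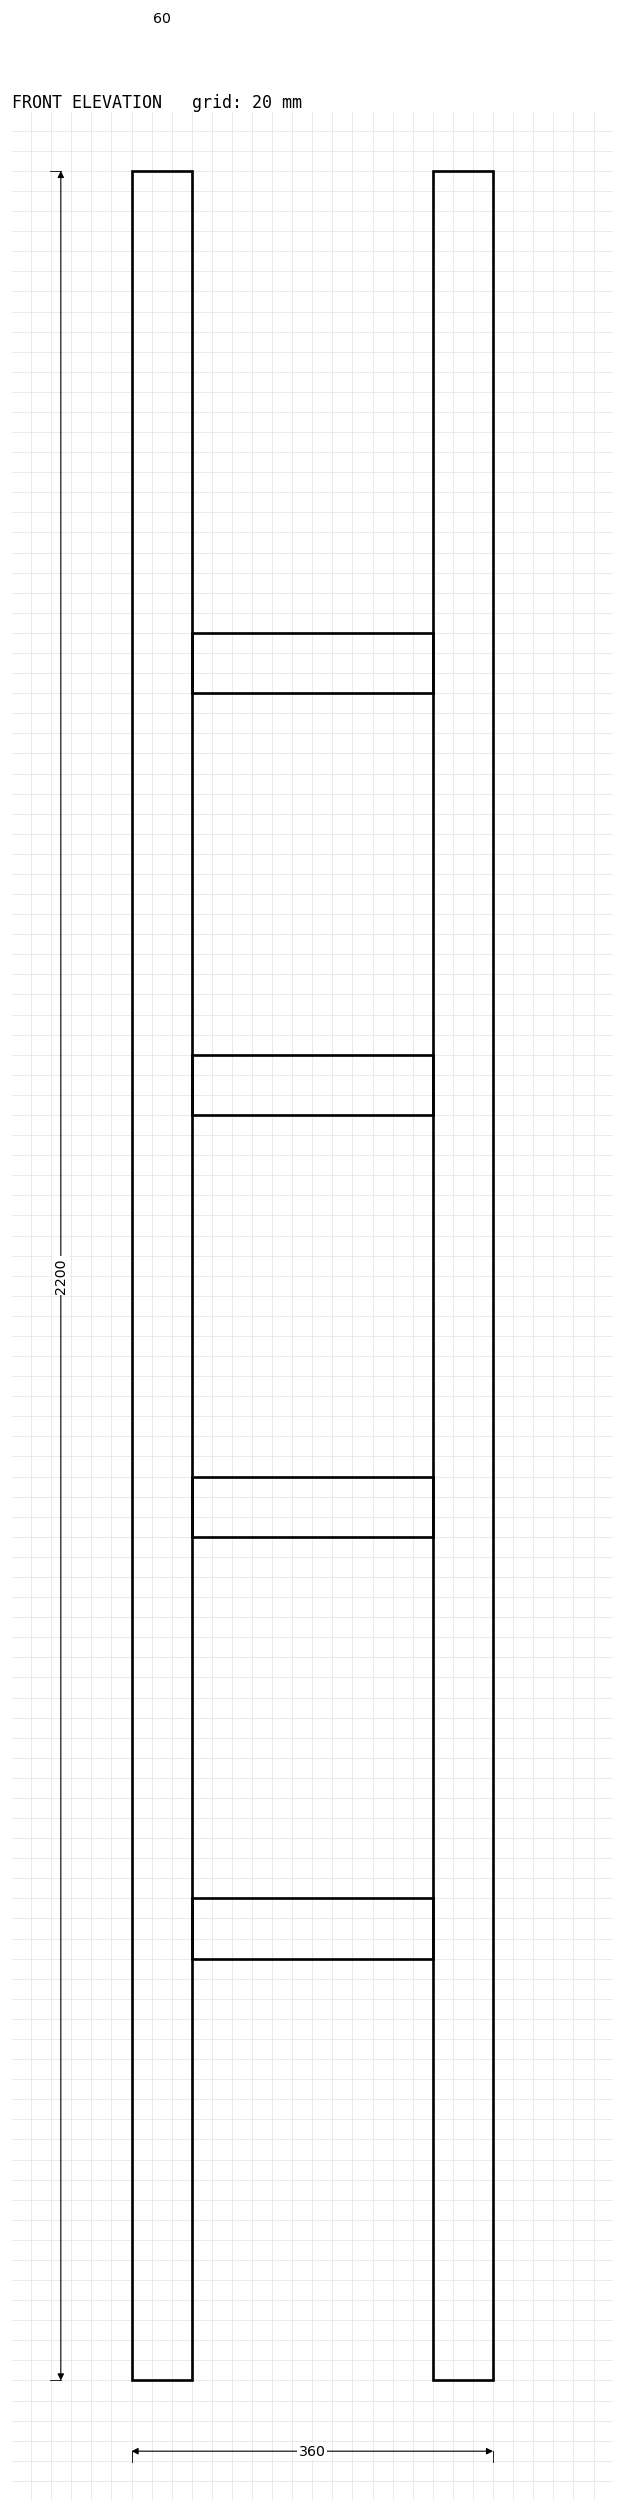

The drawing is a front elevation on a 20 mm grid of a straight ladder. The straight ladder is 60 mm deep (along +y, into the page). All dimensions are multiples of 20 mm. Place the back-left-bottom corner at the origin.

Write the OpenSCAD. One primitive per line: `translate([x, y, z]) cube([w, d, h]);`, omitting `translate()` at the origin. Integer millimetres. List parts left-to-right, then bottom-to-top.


cube([60, 60, 2200]);
translate([60, 0, 420]) cube([240, 60, 60]);
translate([60, 0, 840]) cube([240, 60, 60]);
translate([60, 0, 1260]) cube([240, 60, 60]);
translate([60, 0, 1680]) cube([240, 60, 60]);
translate([300, 0, 0]) cube([60, 60, 2200]);
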